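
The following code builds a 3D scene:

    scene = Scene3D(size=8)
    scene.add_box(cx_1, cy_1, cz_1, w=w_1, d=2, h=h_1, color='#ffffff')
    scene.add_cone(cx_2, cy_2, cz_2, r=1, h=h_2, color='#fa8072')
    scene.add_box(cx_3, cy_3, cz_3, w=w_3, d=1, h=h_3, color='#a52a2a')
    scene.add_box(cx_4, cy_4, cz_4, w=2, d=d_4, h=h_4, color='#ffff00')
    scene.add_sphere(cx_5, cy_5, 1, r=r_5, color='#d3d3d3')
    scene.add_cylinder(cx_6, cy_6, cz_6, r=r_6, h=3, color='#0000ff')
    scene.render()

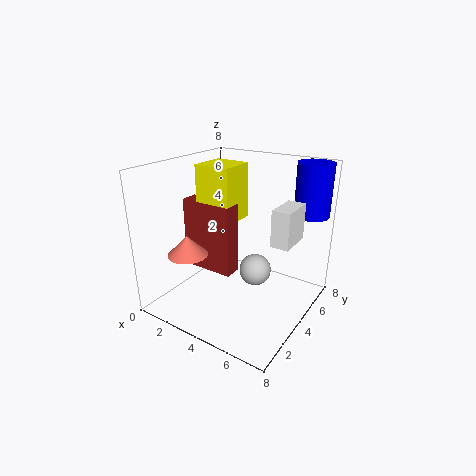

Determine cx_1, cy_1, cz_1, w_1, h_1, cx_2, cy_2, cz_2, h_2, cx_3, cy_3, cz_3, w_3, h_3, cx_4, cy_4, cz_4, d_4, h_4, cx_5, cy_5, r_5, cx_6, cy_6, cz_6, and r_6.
cx_1 = 6, cy_1 = 4, cz_1 = 4, w_1 = 1, h_1 = 2, cx_2 = 3, cy_2 = 1, cz_2 = 4, h_2 = 1, cx_3 = 1, cy_3 = 3, cz_3 = 2, w_3 = 3, h_3 = 4, cx_4 = 2, cy_4 = 3, cz_4 = 5, d_4 = 2, h_4 = 3, cx_5 = 4, cy_5 = 6, r_5 = 1, cx_6 = 7, cy_6 = 7, cz_6 = 5, r_6 = 1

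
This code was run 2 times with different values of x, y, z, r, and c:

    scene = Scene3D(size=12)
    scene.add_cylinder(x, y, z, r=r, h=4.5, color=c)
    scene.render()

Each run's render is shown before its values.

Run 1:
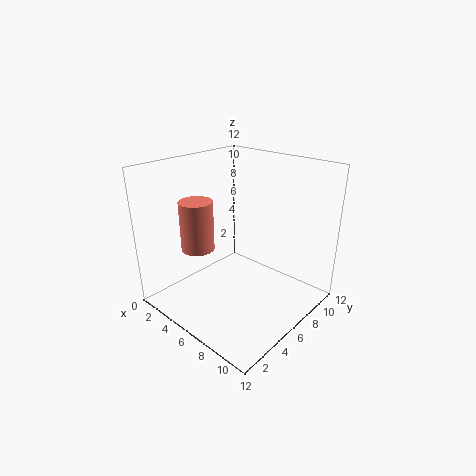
x = 2, y = 5, z = 4, r = 1.5, c = 'salmon'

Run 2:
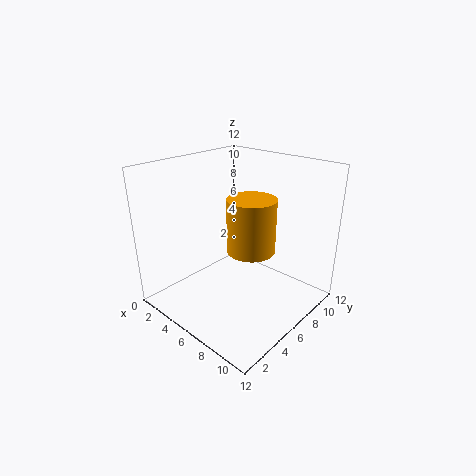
x = 7, y = 6.5, z = 5, r = 2, c = 'orange'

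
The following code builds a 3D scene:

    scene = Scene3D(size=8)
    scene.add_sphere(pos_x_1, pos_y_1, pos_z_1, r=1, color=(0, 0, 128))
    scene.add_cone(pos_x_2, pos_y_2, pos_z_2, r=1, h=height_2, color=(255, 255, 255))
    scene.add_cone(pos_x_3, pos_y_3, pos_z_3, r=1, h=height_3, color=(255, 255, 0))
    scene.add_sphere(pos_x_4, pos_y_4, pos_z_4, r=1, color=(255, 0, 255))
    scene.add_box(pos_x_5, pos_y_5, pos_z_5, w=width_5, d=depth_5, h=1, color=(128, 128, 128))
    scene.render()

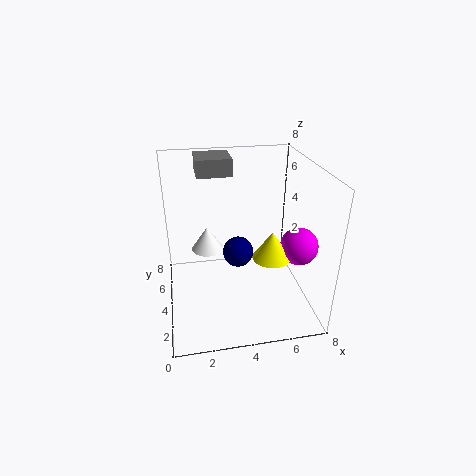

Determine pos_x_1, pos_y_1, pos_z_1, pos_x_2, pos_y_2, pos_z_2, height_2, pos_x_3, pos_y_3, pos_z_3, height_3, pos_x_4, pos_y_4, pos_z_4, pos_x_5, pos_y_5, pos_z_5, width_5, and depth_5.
pos_x_1 = 4.5; pos_y_1 = 6.5; pos_z_1 = 1.5; pos_x_2 = 2.5; pos_y_2 = 6.5; pos_z_2 = 2; height_2 = 1.5; pos_x_3 = 5.5; pos_y_3 = 2.5; pos_z_3 = 3.5; height_3 = 1.5; pos_x_4 = 7; pos_y_4 = 2.5; pos_z_4 = 4; pos_x_5 = 2; pos_y_5 = 5.5; pos_z_5 = 7; width_5 = 2; depth_5 = 2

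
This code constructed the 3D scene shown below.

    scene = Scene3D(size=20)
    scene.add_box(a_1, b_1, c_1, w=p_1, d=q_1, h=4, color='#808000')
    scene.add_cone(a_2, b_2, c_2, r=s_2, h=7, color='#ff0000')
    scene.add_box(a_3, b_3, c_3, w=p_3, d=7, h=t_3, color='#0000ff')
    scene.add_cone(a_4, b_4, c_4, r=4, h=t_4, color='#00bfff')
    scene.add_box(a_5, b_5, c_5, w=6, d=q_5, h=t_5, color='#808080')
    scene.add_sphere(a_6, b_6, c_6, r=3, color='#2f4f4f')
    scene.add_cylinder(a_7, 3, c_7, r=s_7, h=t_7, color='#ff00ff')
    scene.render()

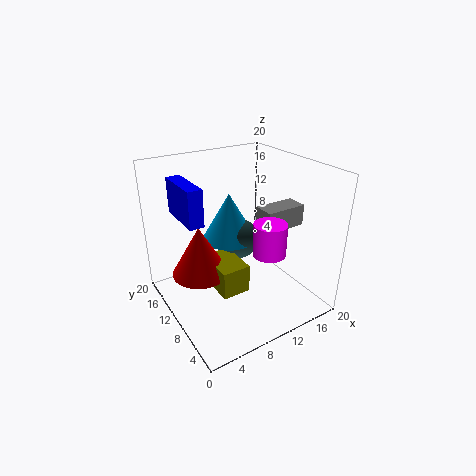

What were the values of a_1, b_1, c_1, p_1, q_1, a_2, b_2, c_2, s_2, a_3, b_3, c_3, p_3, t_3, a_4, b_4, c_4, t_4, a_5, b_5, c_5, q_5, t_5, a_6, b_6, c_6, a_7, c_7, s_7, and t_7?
a_1 = 6
b_1 = 7
c_1 = 3
p_1 = 4
q_1 = 6
a_2 = 5
b_2 = 12
c_2 = 5
s_2 = 4
a_3 = 3
b_3 = 10
c_3 = 13
p_3 = 2
t_3 = 5
a_4 = 11
b_4 = 14
c_4 = 8
t_4 = 7
a_5 = 13
b_5 = 7
c_5 = 11
q_5 = 3
t_5 = 3
a_6 = 12
b_6 = 13
c_6 = 8
a_7 = 10
c_7 = 11
s_7 = 2
t_7 = 4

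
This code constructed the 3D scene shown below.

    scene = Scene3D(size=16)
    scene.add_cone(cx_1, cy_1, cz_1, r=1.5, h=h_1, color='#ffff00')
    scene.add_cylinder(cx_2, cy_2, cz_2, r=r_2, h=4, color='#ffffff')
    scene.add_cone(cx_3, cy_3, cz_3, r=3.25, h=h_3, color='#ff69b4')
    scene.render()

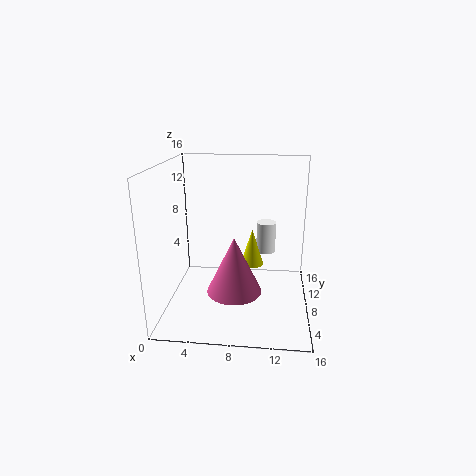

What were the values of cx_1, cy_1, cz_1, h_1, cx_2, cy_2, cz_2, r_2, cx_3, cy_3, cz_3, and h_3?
cx_1 = 9.25; cy_1 = 13.5; cz_1 = 2.25; h_1 = 4.75; cx_2 = 11; cy_2 = 14.5; cz_2 = 3.75; r_2 = 1.25; cx_3 = 7.5; cy_3 = 8.5; cz_3 = 1; h_3 = 6.75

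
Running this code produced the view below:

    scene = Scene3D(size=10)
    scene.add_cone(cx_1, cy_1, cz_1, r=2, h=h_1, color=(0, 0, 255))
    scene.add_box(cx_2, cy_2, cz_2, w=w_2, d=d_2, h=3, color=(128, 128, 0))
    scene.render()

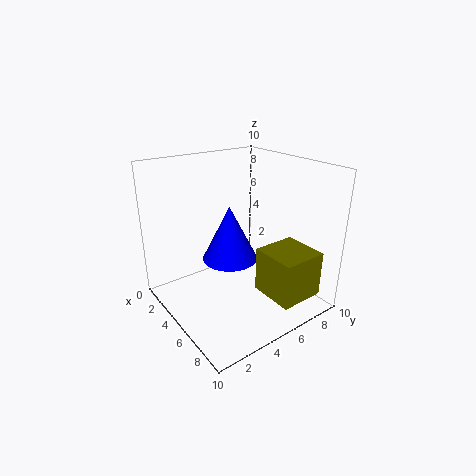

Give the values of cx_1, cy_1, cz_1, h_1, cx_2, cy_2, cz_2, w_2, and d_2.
cx_1 = 4; cy_1 = 5; cz_1 = 3; h_1 = 4; cx_2 = 7; cy_2 = 5; cz_2 = 2; w_2 = 3; d_2 = 3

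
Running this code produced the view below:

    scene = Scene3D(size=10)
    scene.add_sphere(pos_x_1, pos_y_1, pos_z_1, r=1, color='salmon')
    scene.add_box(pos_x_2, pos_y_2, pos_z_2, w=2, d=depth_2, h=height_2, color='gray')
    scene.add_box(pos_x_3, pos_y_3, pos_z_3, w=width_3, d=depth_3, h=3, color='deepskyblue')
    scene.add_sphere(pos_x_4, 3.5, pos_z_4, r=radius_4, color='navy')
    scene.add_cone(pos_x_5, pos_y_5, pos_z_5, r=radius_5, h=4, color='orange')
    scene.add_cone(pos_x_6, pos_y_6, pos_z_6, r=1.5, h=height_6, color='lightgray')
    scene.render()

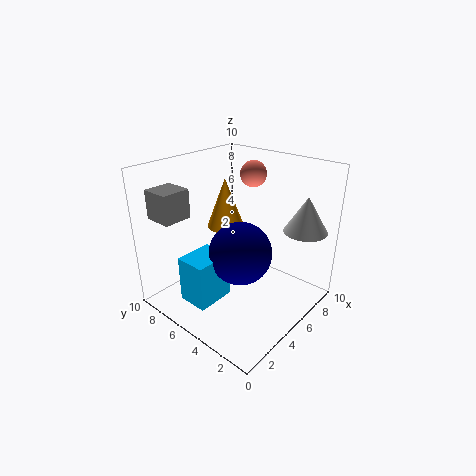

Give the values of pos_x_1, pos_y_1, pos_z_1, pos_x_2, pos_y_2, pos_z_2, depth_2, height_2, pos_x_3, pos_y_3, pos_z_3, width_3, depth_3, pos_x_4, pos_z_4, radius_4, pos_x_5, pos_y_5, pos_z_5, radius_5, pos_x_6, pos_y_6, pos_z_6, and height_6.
pos_x_1 = 8.5
pos_y_1 = 6.5
pos_z_1 = 8.5
pos_x_2 = 1
pos_y_2 = 7.5
pos_z_2 = 6.5
depth_2 = 2
height_2 = 2
pos_x_3 = 0.5
pos_y_3 = 4
pos_z_3 = 2
width_3 = 2.5
depth_3 = 2
pos_x_4 = 3.5
pos_z_4 = 5
radius_4 = 2
pos_x_5 = 7.5
pos_y_5 = 8.5
pos_z_5 = 4
radius_5 = 1.5
pos_x_6 = 8
pos_y_6 = 1.5
pos_z_6 = 5.5
height_6 = 2.5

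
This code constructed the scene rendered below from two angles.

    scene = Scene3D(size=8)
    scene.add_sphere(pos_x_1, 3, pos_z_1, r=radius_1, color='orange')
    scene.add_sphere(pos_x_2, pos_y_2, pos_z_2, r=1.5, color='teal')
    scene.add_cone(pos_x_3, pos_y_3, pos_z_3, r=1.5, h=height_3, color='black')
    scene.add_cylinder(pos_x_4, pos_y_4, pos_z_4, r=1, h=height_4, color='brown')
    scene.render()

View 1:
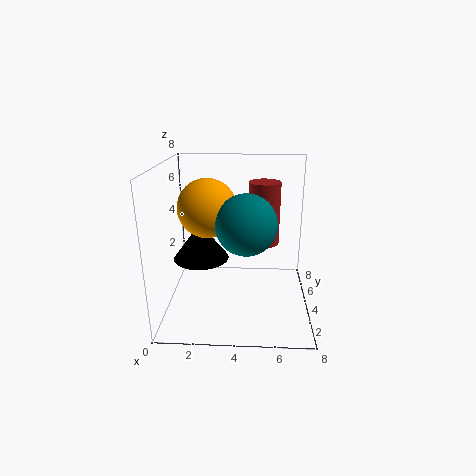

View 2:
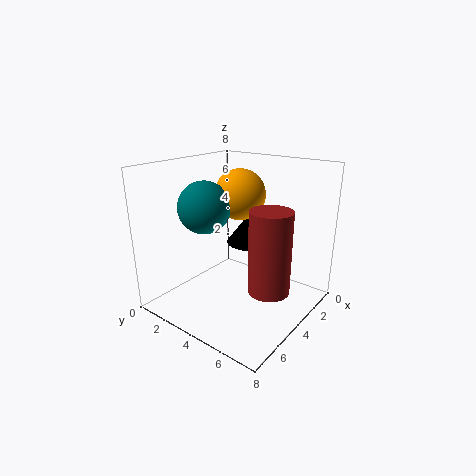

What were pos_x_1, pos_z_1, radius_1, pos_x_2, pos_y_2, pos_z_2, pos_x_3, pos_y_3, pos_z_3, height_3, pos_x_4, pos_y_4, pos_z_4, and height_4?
pos_x_1 = 2.5; pos_z_1 = 6; radius_1 = 1.5; pos_x_2 = 4.5; pos_y_2 = 2; pos_z_2 = 5.5; pos_x_3 = 2; pos_y_3 = 3.5; pos_z_3 = 3; height_3 = 2; pos_x_4 = 5.5; pos_y_4 = 7; pos_z_4 = 2.5; height_4 = 4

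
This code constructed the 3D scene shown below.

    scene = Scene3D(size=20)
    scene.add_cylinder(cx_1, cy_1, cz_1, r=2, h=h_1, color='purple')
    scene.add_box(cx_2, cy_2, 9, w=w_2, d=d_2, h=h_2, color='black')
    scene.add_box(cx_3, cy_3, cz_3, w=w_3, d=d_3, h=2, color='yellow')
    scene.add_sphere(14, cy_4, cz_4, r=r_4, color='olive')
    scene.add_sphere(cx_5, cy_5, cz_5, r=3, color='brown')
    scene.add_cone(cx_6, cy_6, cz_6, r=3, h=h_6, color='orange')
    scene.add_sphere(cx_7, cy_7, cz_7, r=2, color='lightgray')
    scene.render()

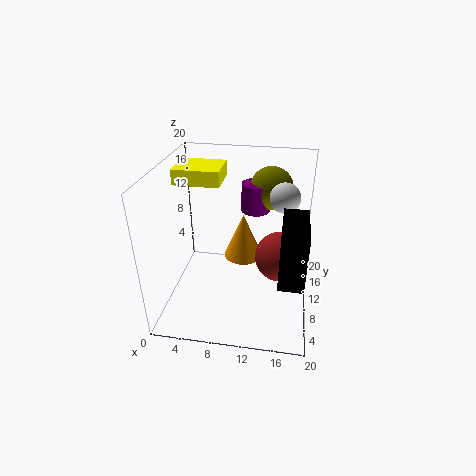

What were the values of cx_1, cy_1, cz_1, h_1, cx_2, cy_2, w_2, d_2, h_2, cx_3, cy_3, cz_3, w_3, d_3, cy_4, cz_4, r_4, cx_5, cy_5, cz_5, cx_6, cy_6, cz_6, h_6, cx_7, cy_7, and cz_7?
cx_1 = 12
cy_1 = 13
cz_1 = 13
h_1 = 4
cx_2 = 16
cy_2 = 1
w_2 = 3
d_2 = 7
h_2 = 7
cx_3 = 2
cy_3 = 8
cz_3 = 18
w_3 = 6
d_3 = 5
cy_4 = 14
cz_4 = 16
r_4 = 3
cx_5 = 16
cy_5 = 5
cz_5 = 11
cx_6 = 10
cy_6 = 15
cz_6 = 4
h_6 = 7
cx_7 = 16
cy_7 = 11
cz_7 = 16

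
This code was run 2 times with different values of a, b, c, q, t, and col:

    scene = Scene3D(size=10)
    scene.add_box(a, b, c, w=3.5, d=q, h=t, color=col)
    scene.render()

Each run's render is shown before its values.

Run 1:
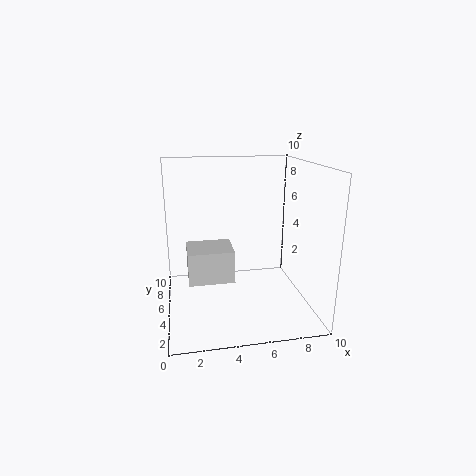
a = 1.5; b = 6; c = 1; q = 3; t = 2.5; col = 'lightgray'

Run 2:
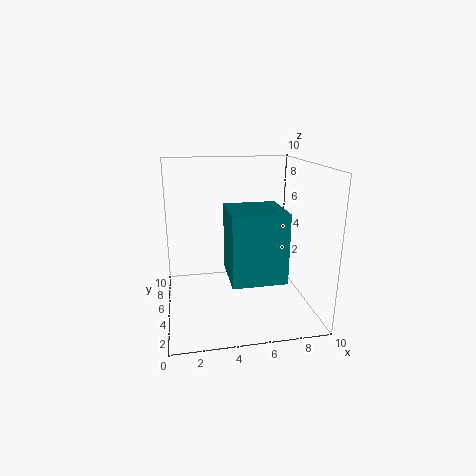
a = 4; b = 1.5; c = 3; q = 3.5; t = 4.5; col = 'teal'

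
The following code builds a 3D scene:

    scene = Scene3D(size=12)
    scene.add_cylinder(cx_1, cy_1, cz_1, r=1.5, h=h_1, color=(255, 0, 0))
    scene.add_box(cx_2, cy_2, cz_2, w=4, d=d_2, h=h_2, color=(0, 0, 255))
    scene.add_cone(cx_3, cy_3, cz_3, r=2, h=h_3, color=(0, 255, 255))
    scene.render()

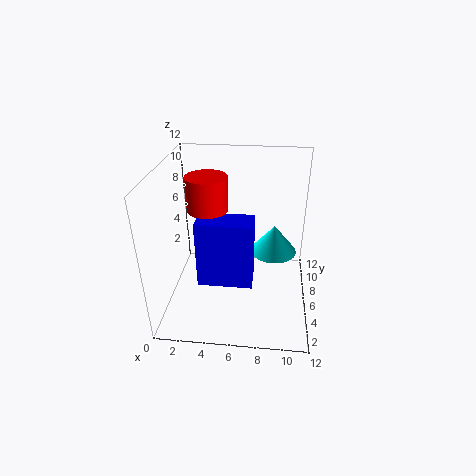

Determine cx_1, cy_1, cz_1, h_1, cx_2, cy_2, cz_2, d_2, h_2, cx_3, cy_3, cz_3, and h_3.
cx_1 = 4, cy_1 = 4, cz_1 = 9.5, h_1 = 2.5, cx_2 = 3.5, cy_2 = 1.5, cz_2 = 4.5, d_2 = 2, h_2 = 5, cx_3 = 9, cy_3 = 7.5, cz_3 = 4, h_3 = 2.5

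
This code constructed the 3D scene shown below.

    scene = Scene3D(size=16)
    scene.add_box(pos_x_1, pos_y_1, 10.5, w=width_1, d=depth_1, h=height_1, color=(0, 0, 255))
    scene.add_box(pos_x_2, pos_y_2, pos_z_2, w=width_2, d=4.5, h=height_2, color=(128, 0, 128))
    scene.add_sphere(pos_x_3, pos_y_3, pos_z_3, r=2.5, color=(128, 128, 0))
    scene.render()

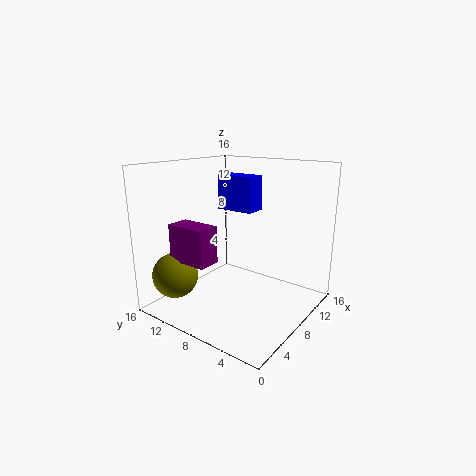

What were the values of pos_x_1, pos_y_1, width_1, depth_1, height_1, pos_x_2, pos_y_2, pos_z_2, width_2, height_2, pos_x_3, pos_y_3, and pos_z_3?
pos_x_1 = 9.5
pos_y_1 = 7.5
width_1 = 2.5
depth_1 = 4.5
height_1 = 4
pos_x_2 = 2.5
pos_y_2 = 8.5
pos_z_2 = 6
width_2 = 2.5
height_2 = 4
pos_x_3 = 3
pos_y_3 = 13
pos_z_3 = 4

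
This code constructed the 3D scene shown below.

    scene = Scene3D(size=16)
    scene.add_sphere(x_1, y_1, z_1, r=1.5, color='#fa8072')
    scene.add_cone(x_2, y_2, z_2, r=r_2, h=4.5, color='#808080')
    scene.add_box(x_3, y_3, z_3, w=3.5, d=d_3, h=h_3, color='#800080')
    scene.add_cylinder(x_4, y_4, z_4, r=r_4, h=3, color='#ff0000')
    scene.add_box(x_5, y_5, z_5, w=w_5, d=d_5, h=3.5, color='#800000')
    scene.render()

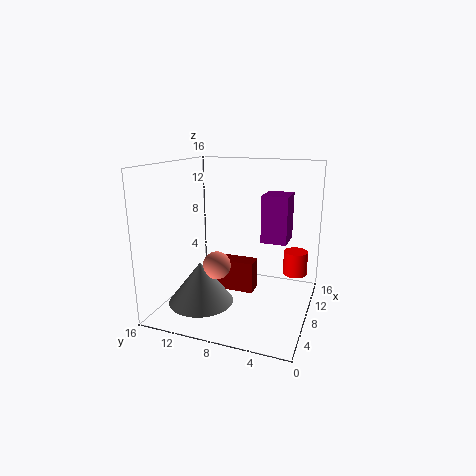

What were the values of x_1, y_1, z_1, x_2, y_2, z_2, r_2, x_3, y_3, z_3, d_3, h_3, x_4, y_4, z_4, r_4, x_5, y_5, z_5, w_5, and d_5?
x_1 = 5.5; y_1 = 9.5; z_1 = 5.5; x_2 = 4.5; y_2 = 11; z_2 = 1.5; r_2 = 3.5; x_3 = 10; y_3 = 3; z_3 = 7; d_3 = 3; h_3 = 5.5; x_4 = 14; y_4 = 2.5; z_4 = 2; r_4 = 1.5; x_5 = 7; y_5 = 6; z_5 = 2; w_5 = 2; d_5 = 5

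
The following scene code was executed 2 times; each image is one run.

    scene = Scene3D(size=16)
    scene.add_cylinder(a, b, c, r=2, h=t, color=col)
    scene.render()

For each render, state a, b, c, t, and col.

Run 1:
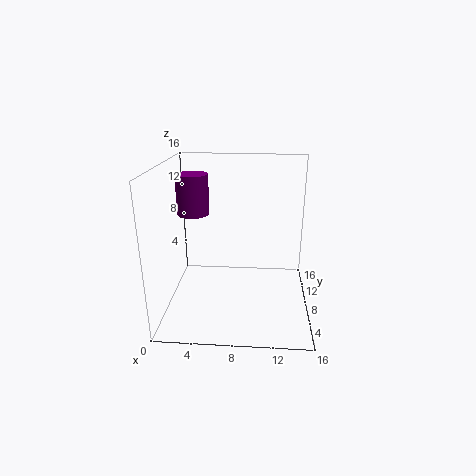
a = 2
b = 13
c = 9
t = 5
col = 'purple'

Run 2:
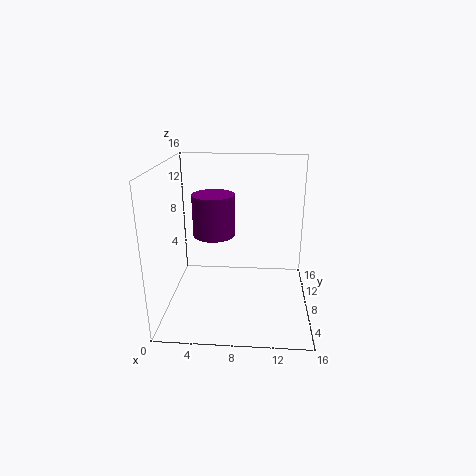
a = 6
b = 4
c = 10
t = 4
col = 'purple'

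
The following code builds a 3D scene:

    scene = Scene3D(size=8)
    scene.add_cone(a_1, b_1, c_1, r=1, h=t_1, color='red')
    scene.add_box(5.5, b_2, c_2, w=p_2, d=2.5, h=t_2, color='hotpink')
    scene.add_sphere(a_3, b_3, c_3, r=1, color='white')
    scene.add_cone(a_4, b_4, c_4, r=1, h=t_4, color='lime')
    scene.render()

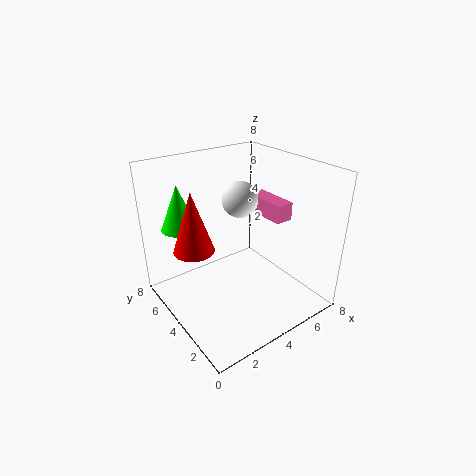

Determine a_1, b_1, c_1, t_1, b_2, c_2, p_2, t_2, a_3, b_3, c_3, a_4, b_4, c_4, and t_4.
a_1 = 1; b_1 = 3.5; c_1 = 4.5; t_1 = 3; b_2 = 2.5; c_2 = 5; p_2 = 1; t_2 = 1; a_3 = 4.5; b_3 = 4.5; c_3 = 6; a_4 = 1.5; b_4 = 6; c_4 = 4.5; t_4 = 2.5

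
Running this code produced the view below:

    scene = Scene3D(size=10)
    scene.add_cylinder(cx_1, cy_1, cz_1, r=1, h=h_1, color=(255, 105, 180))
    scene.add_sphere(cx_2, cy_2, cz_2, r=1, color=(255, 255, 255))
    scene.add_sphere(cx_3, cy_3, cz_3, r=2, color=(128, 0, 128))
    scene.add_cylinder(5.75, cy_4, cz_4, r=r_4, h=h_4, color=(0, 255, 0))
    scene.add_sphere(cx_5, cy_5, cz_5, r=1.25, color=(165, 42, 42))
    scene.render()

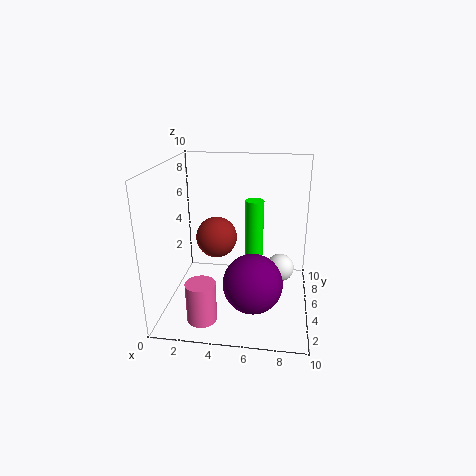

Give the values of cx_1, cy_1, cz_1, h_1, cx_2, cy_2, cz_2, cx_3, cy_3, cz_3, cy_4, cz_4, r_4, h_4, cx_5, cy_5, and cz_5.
cx_1 = 3
cy_1 = 2
cz_1 = 0.25
h_1 = 2.75
cx_2 = 8
cy_2 = 5.75
cz_2 = 2.5
cx_3 = 6.25
cy_3 = 3.25
cz_3 = 2.5
cy_4 = 9
cz_4 = 1.75
r_4 = 0.75
h_4 = 4.75
cx_5 = 4
cy_5 = 2.75
cz_5 = 6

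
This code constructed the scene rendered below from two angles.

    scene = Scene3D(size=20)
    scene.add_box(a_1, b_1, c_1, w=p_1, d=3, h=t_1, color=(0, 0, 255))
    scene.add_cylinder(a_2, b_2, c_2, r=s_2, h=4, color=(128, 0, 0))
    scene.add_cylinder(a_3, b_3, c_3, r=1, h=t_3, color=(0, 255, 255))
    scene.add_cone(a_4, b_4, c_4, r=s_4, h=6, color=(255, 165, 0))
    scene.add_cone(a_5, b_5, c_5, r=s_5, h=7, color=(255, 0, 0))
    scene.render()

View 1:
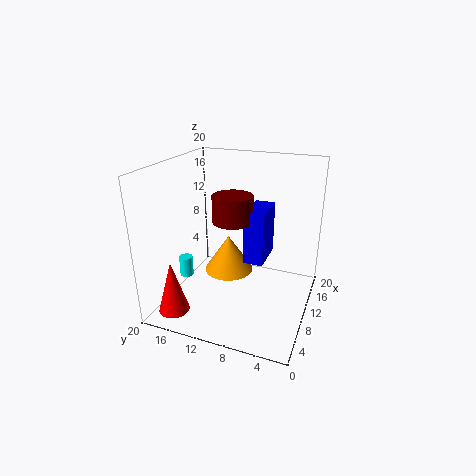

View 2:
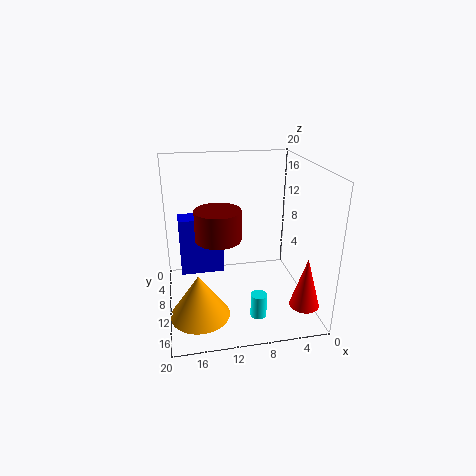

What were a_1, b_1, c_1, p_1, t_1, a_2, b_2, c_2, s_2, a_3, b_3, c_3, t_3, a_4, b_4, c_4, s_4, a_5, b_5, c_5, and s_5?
a_1 = 12, b_1 = 7, c_1 = 5, p_1 = 6, t_1 = 8, a_2 = 13, b_2 = 12, c_2 = 11, s_2 = 3, a_3 = 9, b_3 = 18, c_3 = 3, t_3 = 3, a_4 = 16, b_4 = 14, c_4 = 1, s_4 = 4, a_5 = 2, b_5 = 16, c_5 = 2, s_5 = 2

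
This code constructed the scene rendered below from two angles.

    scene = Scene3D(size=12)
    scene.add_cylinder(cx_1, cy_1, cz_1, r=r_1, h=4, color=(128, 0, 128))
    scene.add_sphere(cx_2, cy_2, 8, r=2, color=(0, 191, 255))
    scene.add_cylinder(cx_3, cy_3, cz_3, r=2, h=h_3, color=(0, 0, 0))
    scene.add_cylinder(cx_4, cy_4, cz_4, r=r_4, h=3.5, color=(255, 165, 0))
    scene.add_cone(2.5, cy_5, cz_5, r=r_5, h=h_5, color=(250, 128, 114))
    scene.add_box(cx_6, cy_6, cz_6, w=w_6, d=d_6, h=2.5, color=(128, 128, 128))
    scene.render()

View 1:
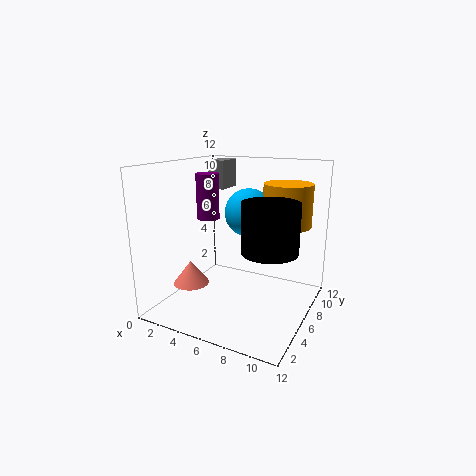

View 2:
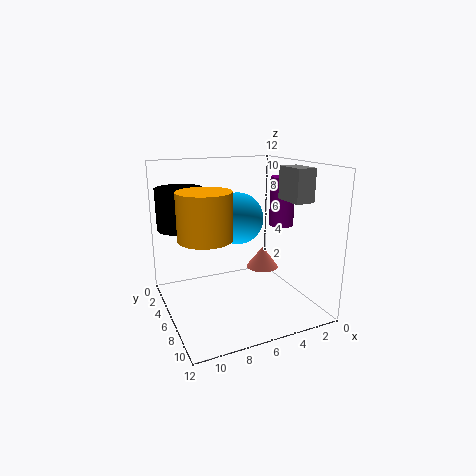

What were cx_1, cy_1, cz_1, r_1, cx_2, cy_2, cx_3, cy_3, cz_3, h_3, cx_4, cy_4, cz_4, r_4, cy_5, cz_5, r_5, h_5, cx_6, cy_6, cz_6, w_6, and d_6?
cx_1 = 2.5
cy_1 = 7
cz_1 = 7
r_1 = 1
cx_2 = 6.5
cy_2 = 7
cx_3 = 10
cy_3 = 3
cz_3 = 6.5
h_3 = 3.5
cx_4 = 9.5
cy_4 = 8
cz_4 = 7
r_4 = 2
cy_5 = 4
cz_5 = 2
r_5 = 1.5
h_5 = 2
cx_6 = 2
cy_6 = 8
cz_6 = 9.5
w_6 = 1.5
d_6 = 2.5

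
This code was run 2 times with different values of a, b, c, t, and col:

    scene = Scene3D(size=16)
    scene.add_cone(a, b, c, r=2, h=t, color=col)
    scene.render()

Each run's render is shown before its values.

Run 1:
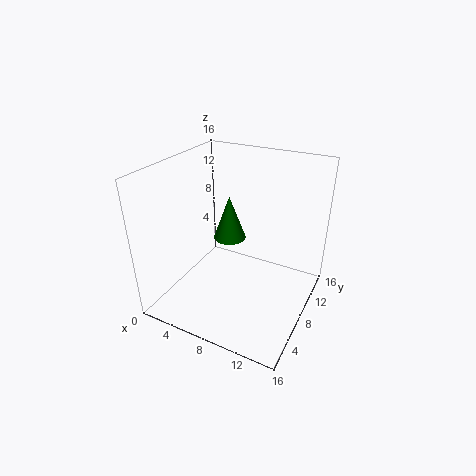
a = 5; b = 11.5; c = 5.5; t = 5.5; col = 'green'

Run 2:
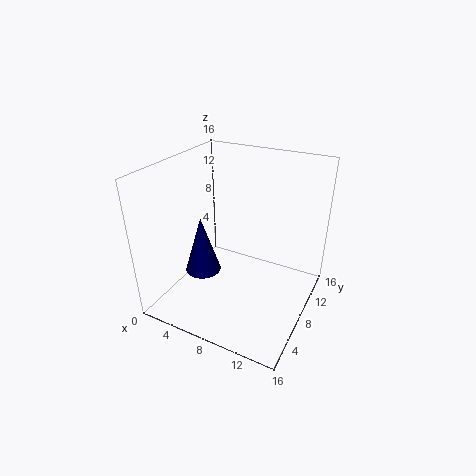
a = 4.5; b = 6; c = 4; t = 6.5; col = 'navy'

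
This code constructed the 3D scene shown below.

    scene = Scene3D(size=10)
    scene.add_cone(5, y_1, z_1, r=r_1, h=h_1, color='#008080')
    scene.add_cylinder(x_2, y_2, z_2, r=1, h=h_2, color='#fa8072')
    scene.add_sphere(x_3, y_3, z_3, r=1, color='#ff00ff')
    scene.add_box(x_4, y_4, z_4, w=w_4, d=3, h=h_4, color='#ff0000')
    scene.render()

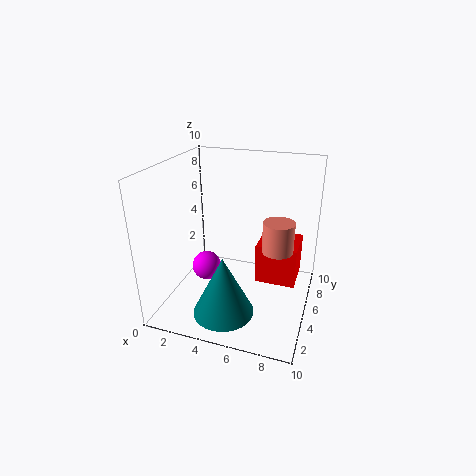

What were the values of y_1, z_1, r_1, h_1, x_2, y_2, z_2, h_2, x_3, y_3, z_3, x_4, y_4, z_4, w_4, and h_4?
y_1 = 2
z_1 = 1
r_1 = 2
h_1 = 4
x_2 = 8
y_2 = 4
z_2 = 5
h_2 = 2
x_3 = 3
y_3 = 4
z_3 = 3
x_4 = 6
y_4 = 6
z_4 = 1
w_4 = 3
h_4 = 3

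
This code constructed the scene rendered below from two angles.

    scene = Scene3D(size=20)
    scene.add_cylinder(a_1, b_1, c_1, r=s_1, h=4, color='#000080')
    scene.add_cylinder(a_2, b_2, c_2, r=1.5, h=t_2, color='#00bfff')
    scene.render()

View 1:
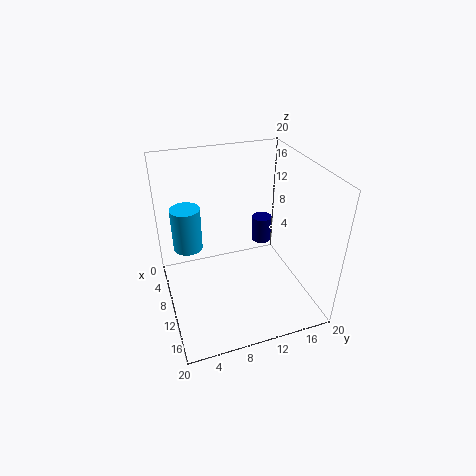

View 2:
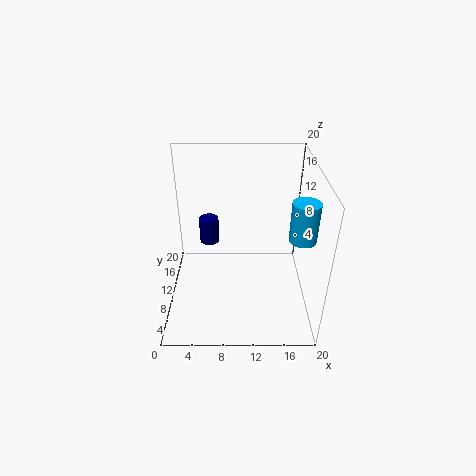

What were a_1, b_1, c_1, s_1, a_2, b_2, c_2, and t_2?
a_1 = 5.5, b_1 = 15.5, c_1 = 6, s_1 = 1.5, a_2 = 17, b_2 = 2, c_2 = 15, t_2 = 4.5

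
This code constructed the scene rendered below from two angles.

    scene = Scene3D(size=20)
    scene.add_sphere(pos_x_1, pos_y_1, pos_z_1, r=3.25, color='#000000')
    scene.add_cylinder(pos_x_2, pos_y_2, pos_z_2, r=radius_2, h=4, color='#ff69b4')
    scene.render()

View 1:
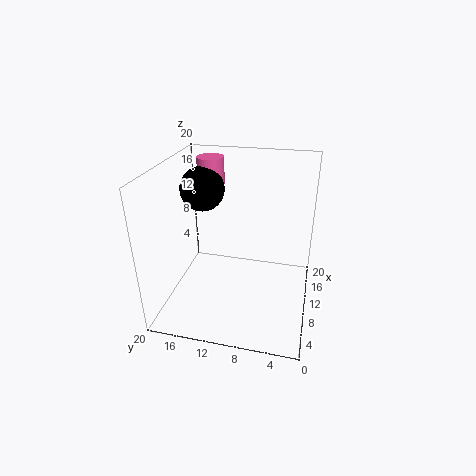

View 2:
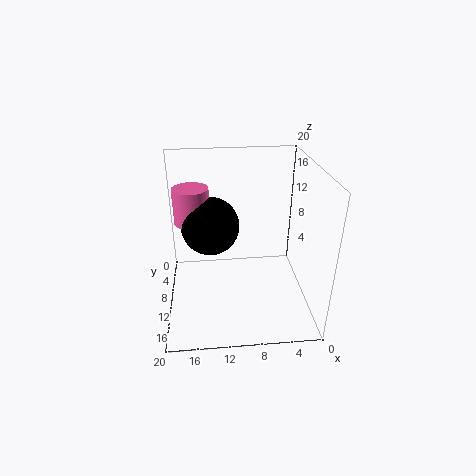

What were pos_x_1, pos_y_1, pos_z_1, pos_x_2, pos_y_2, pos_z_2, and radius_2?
pos_x_1 = 13.75, pos_y_1 = 16.25, pos_z_1 = 15.25, pos_x_2 = 15.75, pos_y_2 = 15.5, pos_z_2 = 15.5, radius_2 = 2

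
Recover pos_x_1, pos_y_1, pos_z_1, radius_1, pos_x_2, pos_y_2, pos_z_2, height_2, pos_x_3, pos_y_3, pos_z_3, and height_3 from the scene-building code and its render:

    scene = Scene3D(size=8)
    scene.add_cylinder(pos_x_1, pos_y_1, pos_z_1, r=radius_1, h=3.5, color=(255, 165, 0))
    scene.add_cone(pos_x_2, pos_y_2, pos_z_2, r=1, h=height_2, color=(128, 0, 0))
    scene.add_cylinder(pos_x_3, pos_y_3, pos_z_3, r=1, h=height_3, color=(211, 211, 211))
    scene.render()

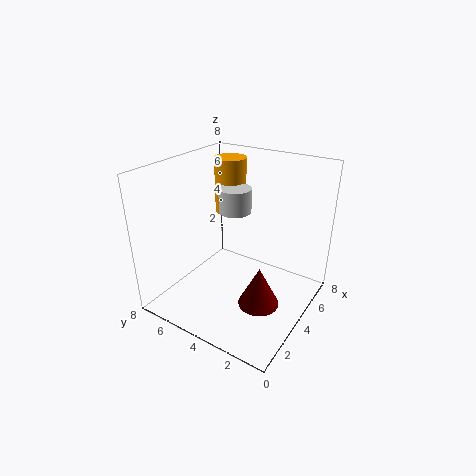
pos_x_1 = 7, pos_y_1 = 6.5, pos_z_1 = 4, radius_1 = 1, pos_x_2 = 2, pos_y_2 = 1.5, pos_z_2 = 2, height_2 = 2, pos_x_3 = 6, pos_y_3 = 5.5, pos_z_3 = 4.5, height_3 = 1.5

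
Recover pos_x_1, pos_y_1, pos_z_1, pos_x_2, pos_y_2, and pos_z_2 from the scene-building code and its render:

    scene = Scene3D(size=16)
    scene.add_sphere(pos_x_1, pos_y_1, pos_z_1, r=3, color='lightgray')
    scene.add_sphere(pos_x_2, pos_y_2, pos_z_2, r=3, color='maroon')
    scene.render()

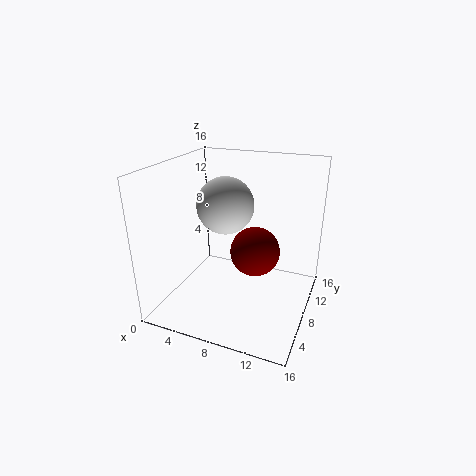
pos_x_1 = 7
pos_y_1 = 7
pos_z_1 = 12
pos_x_2 = 9
pos_y_2 = 11
pos_z_2 = 5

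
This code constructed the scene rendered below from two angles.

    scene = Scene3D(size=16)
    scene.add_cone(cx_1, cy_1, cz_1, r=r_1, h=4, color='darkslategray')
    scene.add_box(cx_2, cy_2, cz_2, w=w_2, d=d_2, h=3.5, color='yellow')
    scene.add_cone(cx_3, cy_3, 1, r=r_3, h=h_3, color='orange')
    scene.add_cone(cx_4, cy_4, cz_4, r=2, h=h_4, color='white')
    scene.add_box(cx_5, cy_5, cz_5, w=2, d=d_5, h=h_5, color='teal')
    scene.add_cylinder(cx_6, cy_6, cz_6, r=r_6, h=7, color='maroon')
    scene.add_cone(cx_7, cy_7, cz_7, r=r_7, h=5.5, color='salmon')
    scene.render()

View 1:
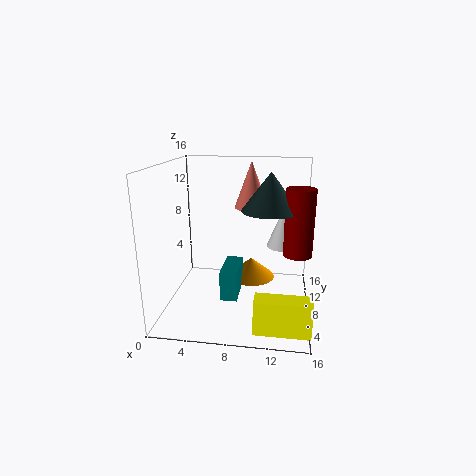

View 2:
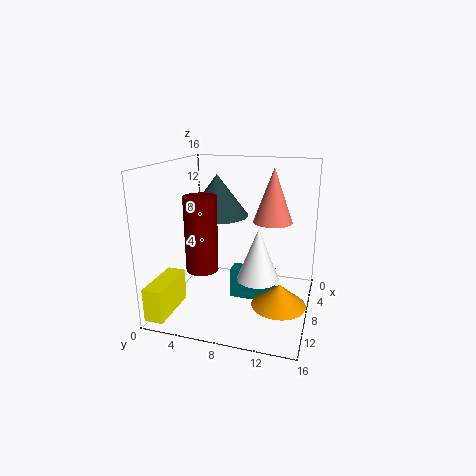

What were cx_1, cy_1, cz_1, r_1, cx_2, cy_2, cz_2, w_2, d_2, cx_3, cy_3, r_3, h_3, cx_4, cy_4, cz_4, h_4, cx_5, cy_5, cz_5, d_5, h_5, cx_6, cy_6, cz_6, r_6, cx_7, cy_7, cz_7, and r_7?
cx_1 = 11.5; cy_1 = 7; cz_1 = 11.5; r_1 = 3; cx_2 = 10.5; cy_2 = 0.5; cz_2 = 1; w_2 = 5.5; d_2 = 2; cx_3 = 9; cy_3 = 13; r_3 = 3; h_3 = 2.5; cx_4 = 13; cy_4 = 11.5; cz_4 = 6; h_4 = 5; cx_5 = 6; cy_5 = 7; cz_5 = 0.5; d_5 = 5; h_5 = 3.5; cx_6 = 14.5; cy_6 = 6.5; cz_6 = 7; r_6 = 1.5; cx_7 = 9; cy_7 = 12; cz_7 = 10.5; r_7 = 2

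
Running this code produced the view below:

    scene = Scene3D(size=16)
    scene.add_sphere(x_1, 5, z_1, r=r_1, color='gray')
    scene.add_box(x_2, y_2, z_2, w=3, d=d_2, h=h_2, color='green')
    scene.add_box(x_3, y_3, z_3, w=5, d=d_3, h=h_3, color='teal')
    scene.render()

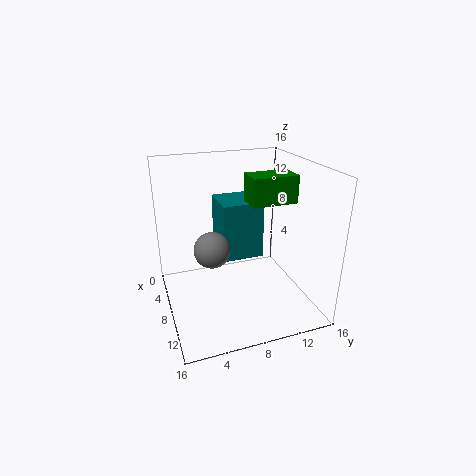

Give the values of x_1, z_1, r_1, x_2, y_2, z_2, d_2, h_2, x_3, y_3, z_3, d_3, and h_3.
x_1 = 8
z_1 = 7
r_1 = 2
x_2 = 7
y_2 = 9
z_2 = 12
d_2 = 5
h_2 = 3
x_3 = 1
y_3 = 7
z_3 = 4
d_3 = 5
h_3 = 7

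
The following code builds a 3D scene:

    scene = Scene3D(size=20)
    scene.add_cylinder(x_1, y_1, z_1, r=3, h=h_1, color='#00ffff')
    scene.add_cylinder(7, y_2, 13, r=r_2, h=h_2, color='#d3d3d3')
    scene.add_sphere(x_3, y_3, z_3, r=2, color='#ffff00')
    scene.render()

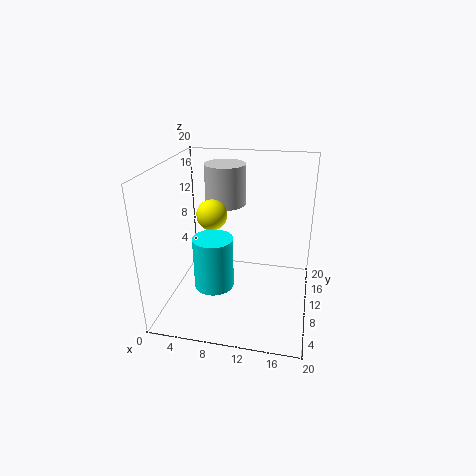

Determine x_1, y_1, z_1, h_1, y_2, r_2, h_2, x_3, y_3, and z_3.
x_1 = 6, y_1 = 11, z_1 = 1, h_1 = 8, y_2 = 15, r_2 = 3, h_2 = 6, x_3 = 7, y_3 = 8, z_3 = 14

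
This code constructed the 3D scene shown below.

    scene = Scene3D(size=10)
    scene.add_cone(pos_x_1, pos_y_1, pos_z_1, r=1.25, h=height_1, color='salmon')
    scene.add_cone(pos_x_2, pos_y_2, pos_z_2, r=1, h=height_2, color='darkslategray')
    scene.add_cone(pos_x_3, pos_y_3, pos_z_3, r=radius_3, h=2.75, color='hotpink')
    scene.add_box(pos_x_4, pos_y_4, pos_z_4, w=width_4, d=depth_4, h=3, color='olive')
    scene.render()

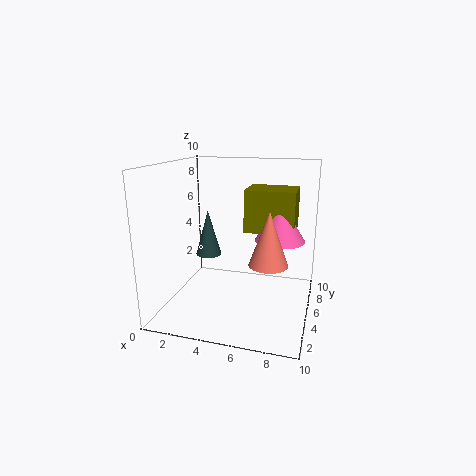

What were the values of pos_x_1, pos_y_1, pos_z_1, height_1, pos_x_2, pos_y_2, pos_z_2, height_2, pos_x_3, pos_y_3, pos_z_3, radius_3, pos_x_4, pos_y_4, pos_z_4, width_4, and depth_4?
pos_x_1 = 7.5
pos_y_1 = 3.25
pos_z_1 = 4
height_1 = 3.5
pos_x_2 = 2
pos_y_2 = 7
pos_z_2 = 2.75
height_2 = 3.5
pos_x_3 = 7.75
pos_y_3 = 6
pos_z_3 = 4.75
radius_3 = 1.75
pos_x_4 = 5.25
pos_y_4 = 5.5
pos_z_4 = 5.25
width_4 = 3.5
depth_4 = 2.75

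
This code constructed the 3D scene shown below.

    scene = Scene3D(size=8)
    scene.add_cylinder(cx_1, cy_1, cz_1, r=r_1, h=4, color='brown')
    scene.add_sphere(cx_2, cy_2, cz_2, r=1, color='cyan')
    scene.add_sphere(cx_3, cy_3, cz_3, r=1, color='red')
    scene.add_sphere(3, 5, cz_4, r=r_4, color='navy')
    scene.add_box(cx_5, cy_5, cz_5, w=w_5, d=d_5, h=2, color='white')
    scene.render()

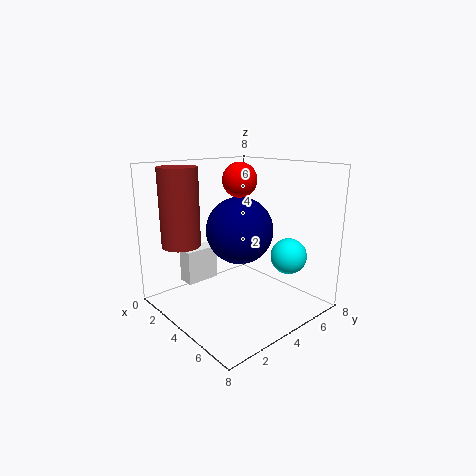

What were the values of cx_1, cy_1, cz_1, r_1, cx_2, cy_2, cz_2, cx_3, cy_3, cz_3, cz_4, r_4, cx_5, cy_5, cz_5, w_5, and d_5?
cx_1 = 3, cy_1 = 1, cz_1 = 4, r_1 = 1, cx_2 = 6, cy_2 = 6, cz_2 = 3, cx_3 = 3, cy_3 = 5, cz_3 = 7, cz_4 = 4, r_4 = 2, cx_5 = 1, cy_5 = 2, cz_5 = 1, w_5 = 1, d_5 = 2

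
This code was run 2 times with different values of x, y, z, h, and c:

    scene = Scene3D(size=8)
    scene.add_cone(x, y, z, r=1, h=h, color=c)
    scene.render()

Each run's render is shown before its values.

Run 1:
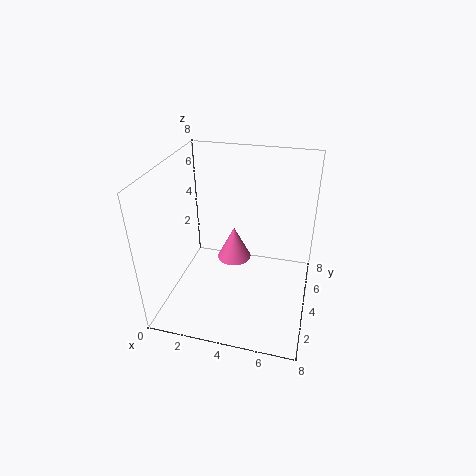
x = 3.5, y = 5, z = 2, h = 2, c = 'hotpink'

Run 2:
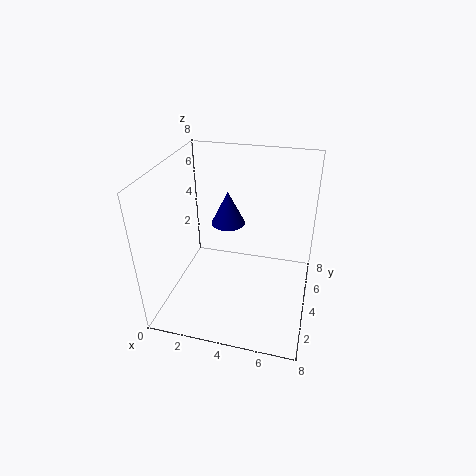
x = 3, y = 5.5, z = 4, h = 2, c = 'navy'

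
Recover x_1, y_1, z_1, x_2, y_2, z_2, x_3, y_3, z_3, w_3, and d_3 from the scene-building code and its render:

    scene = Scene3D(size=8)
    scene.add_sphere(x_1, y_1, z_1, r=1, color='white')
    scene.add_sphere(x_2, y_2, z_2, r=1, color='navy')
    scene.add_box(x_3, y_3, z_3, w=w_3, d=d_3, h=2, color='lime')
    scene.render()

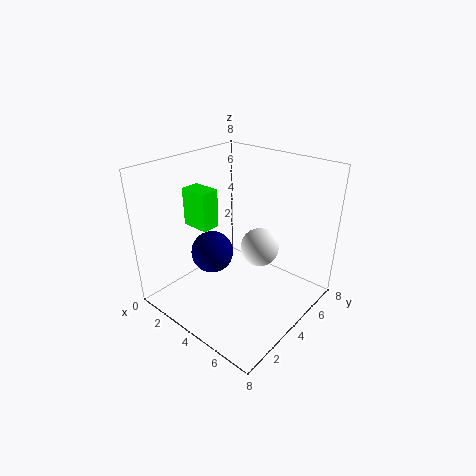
x_1 = 5.5
y_1 = 4
z_1 = 4
x_2 = 4.5
y_2 = 1.5
z_2 = 4.5
x_3 = 2
y_3 = 2
z_3 = 5
w_3 = 1.5
d_3 = 1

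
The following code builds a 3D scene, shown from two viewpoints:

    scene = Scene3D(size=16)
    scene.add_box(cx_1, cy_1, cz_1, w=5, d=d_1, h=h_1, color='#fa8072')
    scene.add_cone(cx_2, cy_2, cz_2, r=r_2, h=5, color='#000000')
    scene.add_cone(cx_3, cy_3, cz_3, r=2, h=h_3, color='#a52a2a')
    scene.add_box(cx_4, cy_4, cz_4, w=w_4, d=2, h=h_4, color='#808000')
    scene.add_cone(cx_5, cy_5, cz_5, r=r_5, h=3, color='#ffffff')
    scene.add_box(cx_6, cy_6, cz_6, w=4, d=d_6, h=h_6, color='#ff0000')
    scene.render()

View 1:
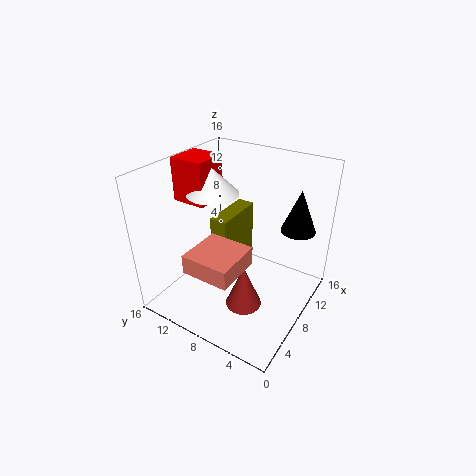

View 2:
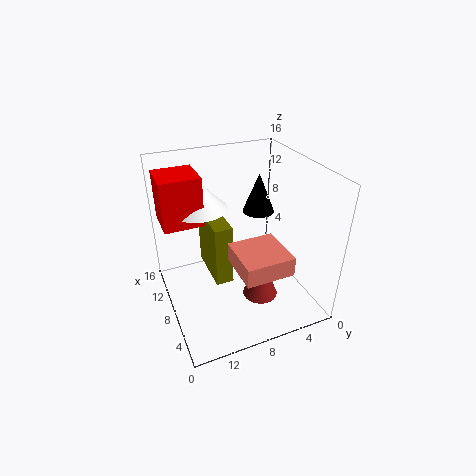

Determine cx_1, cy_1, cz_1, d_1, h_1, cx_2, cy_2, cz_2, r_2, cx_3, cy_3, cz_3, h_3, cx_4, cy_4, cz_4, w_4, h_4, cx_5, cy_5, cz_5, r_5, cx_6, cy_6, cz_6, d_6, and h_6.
cx_1 = 1, cy_1 = 5, cz_1 = 7, d_1 = 5, h_1 = 2, cx_2 = 13, cy_2 = 3, cz_2 = 8, r_2 = 2, cx_3 = 6, cy_3 = 6, cz_3 = 1, h_3 = 5, cx_4 = 7, cy_4 = 9, cz_4 = 3, w_4 = 6, h_4 = 7, cx_5 = 9, cy_5 = 12, cz_5 = 12, r_5 = 3, cx_6 = 7, cy_6 = 12, cz_6 = 11, d_6 = 4, h_6 = 5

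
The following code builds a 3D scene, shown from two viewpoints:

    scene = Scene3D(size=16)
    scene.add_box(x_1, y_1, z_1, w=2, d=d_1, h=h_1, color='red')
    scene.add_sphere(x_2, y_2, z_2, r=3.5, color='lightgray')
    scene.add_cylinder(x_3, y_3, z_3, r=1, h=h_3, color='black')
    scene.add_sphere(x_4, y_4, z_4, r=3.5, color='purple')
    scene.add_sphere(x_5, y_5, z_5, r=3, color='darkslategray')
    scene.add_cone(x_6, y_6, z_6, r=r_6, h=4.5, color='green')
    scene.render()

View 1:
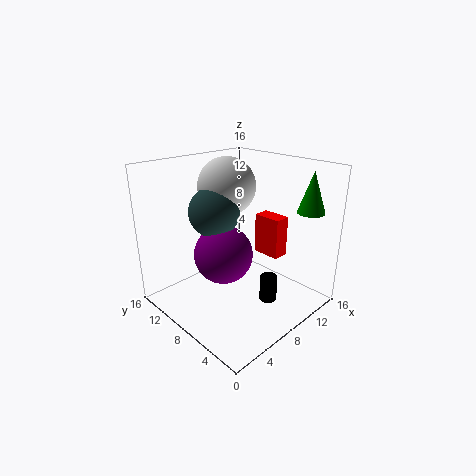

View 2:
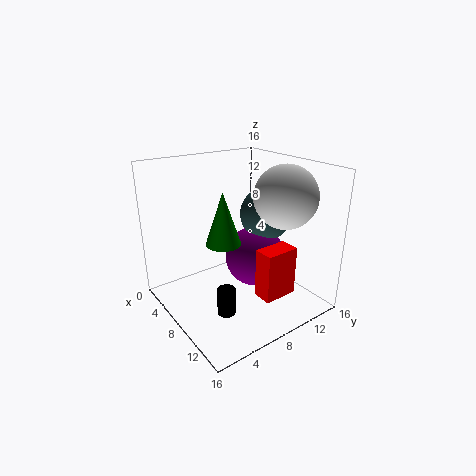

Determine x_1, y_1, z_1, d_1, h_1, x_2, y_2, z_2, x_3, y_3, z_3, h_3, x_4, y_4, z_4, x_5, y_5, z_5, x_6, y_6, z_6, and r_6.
x_1 = 13
y_1 = 6.5
z_1 = 4
d_1 = 3.5
h_1 = 5
x_2 = 10.5
y_2 = 12.5
z_2 = 12.5
x_3 = 10
y_3 = 5
z_3 = 0.5
h_3 = 3
x_4 = 8
y_4 = 10.5
z_4 = 5
x_5 = 8
y_5 = 12
z_5 = 10
x_6 = 13.5
y_6 = 2.5
z_6 = 11
r_6 = 1.5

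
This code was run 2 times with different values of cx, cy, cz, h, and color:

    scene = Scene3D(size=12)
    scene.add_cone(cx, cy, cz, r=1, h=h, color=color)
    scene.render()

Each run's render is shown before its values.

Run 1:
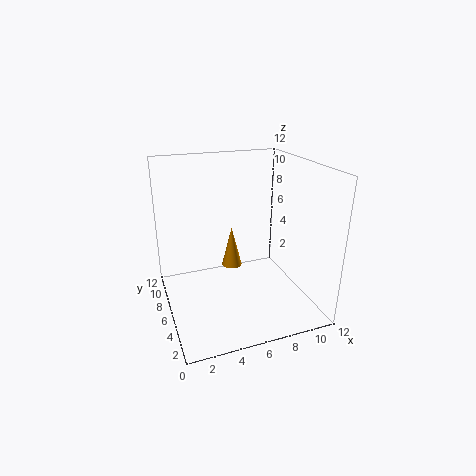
cx = 7
cy = 10.5
cz = 1
h = 4
color = 'orange'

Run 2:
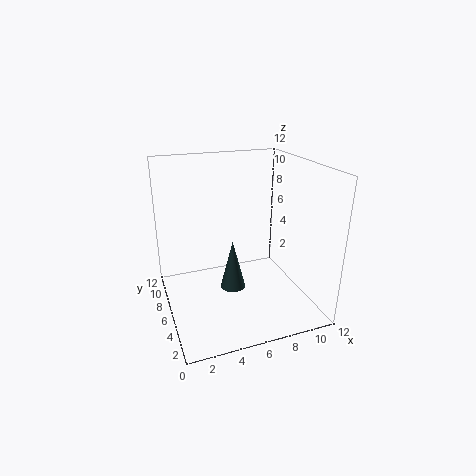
cx = 5
cy = 4.5
cz = 2.5
h = 4
color = 'darkslategray'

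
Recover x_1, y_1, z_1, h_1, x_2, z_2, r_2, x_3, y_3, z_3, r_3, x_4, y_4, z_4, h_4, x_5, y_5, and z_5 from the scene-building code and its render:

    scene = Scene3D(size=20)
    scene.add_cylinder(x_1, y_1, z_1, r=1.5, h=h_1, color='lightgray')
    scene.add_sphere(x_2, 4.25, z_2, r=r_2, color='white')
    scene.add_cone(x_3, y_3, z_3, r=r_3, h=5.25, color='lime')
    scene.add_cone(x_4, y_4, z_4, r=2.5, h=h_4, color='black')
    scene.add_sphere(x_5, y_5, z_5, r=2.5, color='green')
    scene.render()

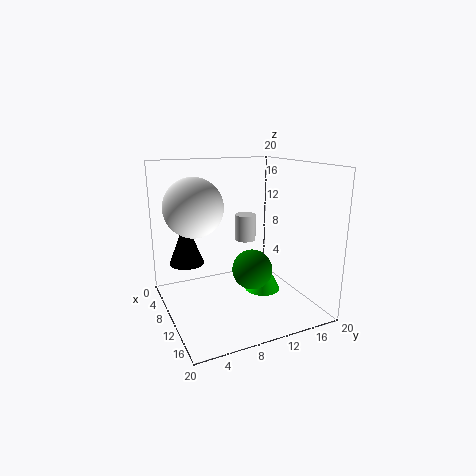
x_1 = 8.25
y_1 = 12
z_1 = 9
h_1 = 3.75
x_2 = 8.5
z_2 = 14.5
r_2 = 4
x_3 = 8
y_3 = 15.25
z_3 = 0.25
r_3 = 2.75
x_4 = 5.75
y_4 = 3.75
z_4 = 5.75
h_4 = 6.5
x_5 = 15.25
y_5 = 9.5
z_5 = 7.5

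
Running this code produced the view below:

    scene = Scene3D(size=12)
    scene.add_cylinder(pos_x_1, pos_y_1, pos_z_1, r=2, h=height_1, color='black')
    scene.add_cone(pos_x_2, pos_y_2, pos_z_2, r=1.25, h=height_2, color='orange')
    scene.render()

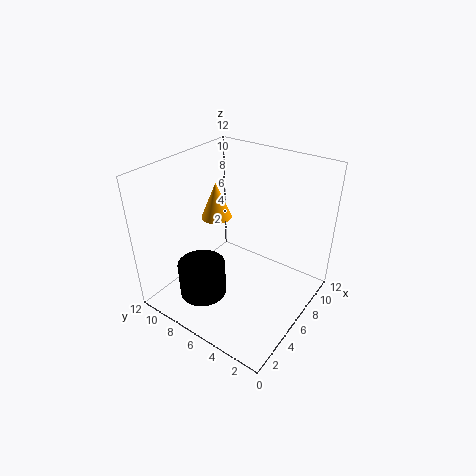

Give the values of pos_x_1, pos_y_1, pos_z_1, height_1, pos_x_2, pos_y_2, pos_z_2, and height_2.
pos_x_1 = 3.5
pos_y_1 = 8
pos_z_1 = 1
height_1 = 3
pos_x_2 = 5.75
pos_y_2 = 8
pos_z_2 = 7.5
height_2 = 3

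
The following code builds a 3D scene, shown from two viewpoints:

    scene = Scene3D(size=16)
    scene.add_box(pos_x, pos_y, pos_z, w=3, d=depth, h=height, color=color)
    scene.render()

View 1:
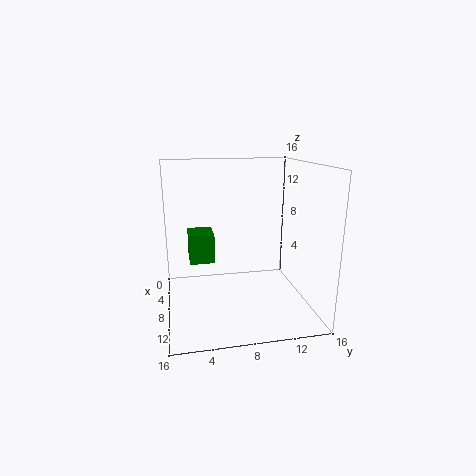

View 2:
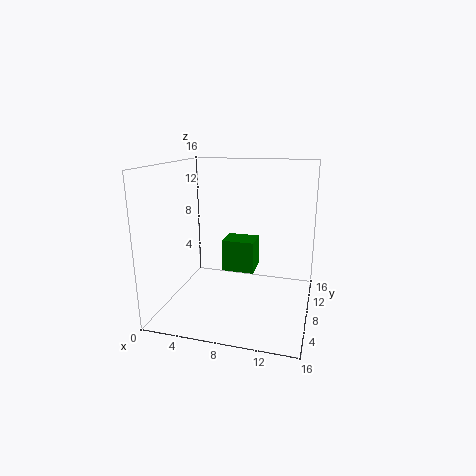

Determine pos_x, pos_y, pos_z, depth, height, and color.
pos_x = 8; pos_y = 2.5; pos_z = 6.5; depth = 2.5; height = 3; color = 'green'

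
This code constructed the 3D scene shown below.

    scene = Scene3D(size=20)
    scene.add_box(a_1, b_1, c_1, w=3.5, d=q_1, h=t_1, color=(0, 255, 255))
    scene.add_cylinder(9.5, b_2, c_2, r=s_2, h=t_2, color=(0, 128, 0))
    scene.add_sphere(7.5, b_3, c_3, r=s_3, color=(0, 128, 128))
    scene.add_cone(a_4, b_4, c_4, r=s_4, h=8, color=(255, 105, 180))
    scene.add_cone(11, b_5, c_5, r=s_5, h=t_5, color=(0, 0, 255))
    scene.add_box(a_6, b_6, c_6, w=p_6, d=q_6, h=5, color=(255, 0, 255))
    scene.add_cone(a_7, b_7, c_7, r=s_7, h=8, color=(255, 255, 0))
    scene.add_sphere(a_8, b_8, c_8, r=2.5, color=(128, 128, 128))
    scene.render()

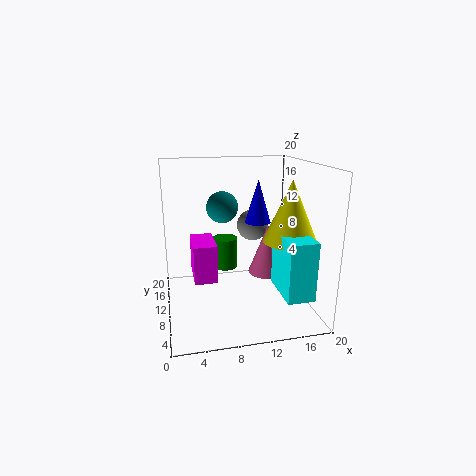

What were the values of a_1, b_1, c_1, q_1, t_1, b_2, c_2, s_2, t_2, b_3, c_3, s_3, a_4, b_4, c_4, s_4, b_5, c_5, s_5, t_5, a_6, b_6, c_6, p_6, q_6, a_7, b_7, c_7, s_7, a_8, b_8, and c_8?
a_1 = 14
b_1 = 0.5
c_1 = 4.5
q_1 = 6.5
t_1 = 7.5
b_2 = 17.5
c_2 = 2.5
s_2 = 2
t_2 = 5
b_3 = 8
c_3 = 15
s_3 = 2
a_4 = 16
b_4 = 15
c_4 = 2
s_4 = 3
b_5 = 4
c_5 = 14
s_5 = 1.5
t_5 = 5
a_6 = 3.5
b_6 = 6
c_6 = 5.5
p_6 = 3
q_6 = 5.5
a_7 = 16
b_7 = 6
c_7 = 10.5
s_7 = 3.5
a_8 = 14
b_8 = 17
c_8 = 9.5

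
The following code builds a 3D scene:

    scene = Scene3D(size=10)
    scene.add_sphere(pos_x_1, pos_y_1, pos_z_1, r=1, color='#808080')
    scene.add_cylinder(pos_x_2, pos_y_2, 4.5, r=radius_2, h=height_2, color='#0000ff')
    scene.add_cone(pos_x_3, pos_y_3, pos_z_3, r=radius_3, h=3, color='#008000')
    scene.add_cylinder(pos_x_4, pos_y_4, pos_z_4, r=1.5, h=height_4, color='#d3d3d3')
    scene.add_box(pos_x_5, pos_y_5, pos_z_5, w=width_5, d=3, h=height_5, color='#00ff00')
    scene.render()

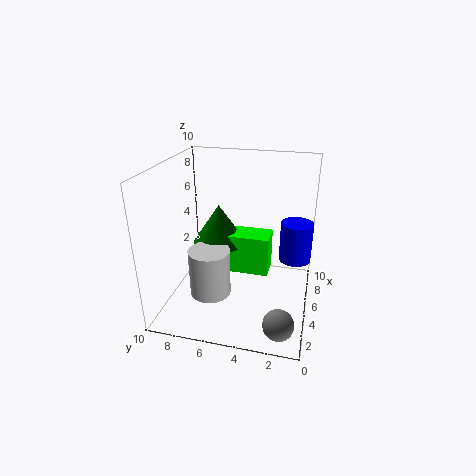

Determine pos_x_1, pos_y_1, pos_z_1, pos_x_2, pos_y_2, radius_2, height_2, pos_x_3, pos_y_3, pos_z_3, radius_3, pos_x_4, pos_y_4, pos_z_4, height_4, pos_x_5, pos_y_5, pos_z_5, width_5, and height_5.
pos_x_1 = 1.5; pos_y_1 = 1.5; pos_z_1 = 1; pos_x_2 = 4; pos_y_2 = 1; radius_2 = 1; height_2 = 2.5; pos_x_3 = 7; pos_y_3 = 7; pos_z_3 = 3.5; radius_3 = 2; pos_x_4 = 4.5; pos_y_4 = 7; pos_z_4 = 0.5; height_4 = 3.5; pos_x_5 = 6; pos_y_5 = 3; pos_z_5 = 1.5; width_5 = 2; height_5 = 3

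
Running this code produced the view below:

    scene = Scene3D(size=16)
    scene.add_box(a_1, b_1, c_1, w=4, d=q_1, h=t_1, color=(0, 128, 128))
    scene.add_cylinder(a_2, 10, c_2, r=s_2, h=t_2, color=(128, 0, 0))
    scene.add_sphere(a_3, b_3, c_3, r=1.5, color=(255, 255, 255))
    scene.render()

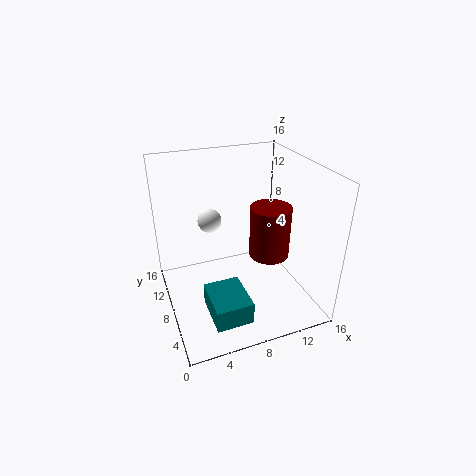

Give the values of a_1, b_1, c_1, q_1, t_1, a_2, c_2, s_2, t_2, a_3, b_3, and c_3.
a_1 = 3.5
b_1 = 2
c_1 = 1
q_1 = 5
t_1 = 2.5
a_2 = 13
c_2 = 3.5
s_2 = 2.5
t_2 = 6.5
a_3 = 6.5
b_3 = 14
c_3 = 7.5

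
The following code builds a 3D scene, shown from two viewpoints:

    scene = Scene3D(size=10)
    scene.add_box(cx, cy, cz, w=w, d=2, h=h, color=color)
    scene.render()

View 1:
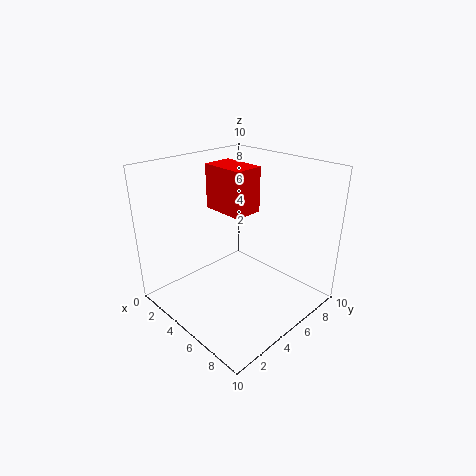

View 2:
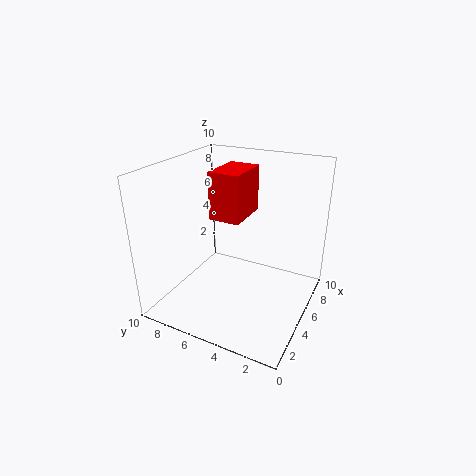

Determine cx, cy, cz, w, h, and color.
cx = 3, cy = 4, cz = 7, w = 3, h = 3, color = 'red'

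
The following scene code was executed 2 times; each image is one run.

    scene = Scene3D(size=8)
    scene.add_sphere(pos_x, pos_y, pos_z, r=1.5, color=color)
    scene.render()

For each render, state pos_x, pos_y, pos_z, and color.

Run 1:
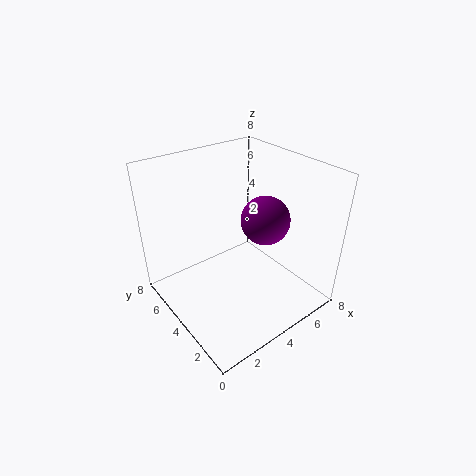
pos_x = 6.5, pos_y = 4.5, pos_z = 4, color = 'purple'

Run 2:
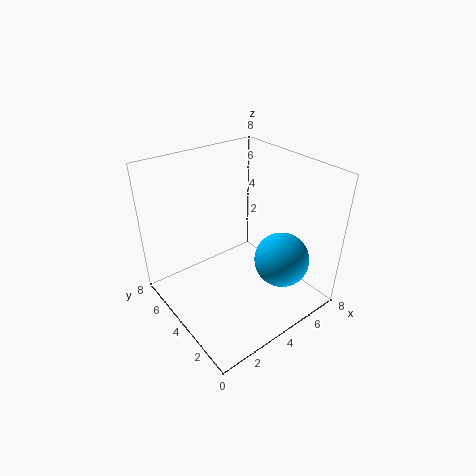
pos_x = 5.5, pos_y = 2, pos_z = 3, color = 'deepskyblue'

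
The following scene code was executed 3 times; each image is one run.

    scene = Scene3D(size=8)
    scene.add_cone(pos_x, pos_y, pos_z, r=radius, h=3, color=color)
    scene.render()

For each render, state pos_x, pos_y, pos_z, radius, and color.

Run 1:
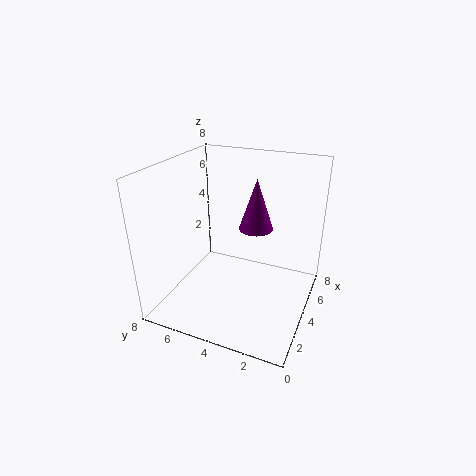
pos_x = 5.5, pos_y = 3.5, pos_z = 4, radius = 1, color = 'purple'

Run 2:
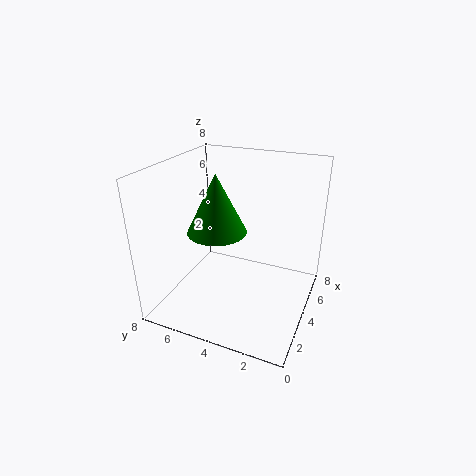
pos_x = 2.5, pos_y = 4.5, pos_z = 5, radius = 1.5, color = 'green'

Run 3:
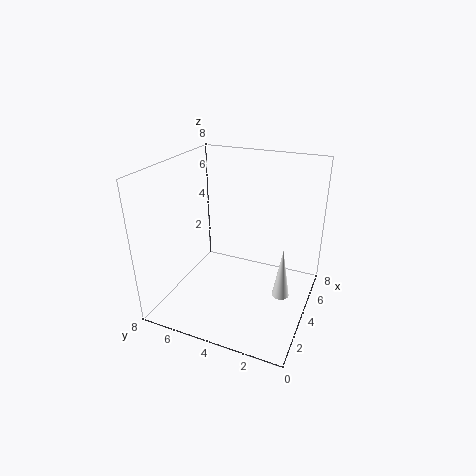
pos_x = 4.5, pos_y = 1.5, pos_z = 0.5, radius = 0.5, color = 'white'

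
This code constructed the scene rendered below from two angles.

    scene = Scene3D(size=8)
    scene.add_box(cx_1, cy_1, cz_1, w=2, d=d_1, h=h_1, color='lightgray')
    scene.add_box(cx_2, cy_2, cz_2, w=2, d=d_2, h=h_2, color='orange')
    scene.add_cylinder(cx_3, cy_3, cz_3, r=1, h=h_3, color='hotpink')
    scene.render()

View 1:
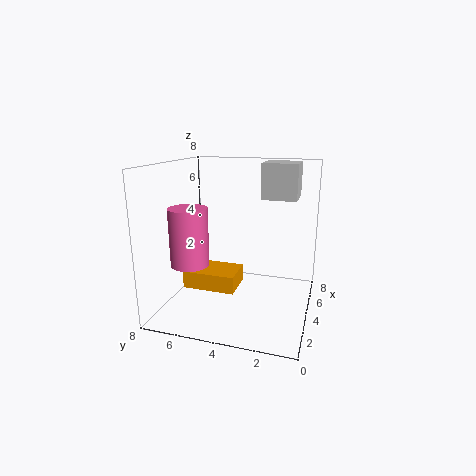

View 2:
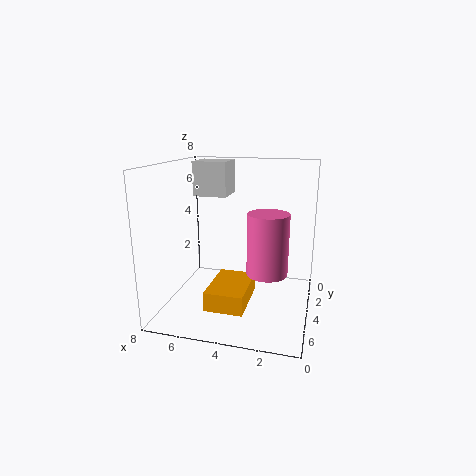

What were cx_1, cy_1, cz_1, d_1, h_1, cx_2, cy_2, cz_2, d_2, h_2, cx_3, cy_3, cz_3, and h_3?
cx_1 = 5
cy_1 = 1
cz_1 = 6
d_1 = 2
h_1 = 2
cx_2 = 3
cy_2 = 4
cz_2 = 1
d_2 = 3
h_2 = 1
cx_3 = 2
cy_3 = 6
cz_3 = 3
h_3 = 3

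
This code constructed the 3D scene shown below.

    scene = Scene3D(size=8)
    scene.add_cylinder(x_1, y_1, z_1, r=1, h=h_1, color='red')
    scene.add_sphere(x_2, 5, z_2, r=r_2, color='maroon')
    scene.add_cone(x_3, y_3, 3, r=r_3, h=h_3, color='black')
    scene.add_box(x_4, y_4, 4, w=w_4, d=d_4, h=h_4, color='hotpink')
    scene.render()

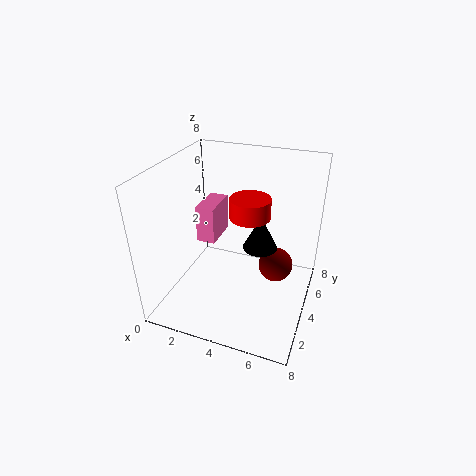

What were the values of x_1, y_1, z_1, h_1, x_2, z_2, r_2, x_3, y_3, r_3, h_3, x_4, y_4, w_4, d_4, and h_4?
x_1 = 5; y_1 = 3; z_1 = 6; h_1 = 1; x_2 = 6; z_2 = 2; r_2 = 1; x_3 = 5; y_3 = 5; r_3 = 1; h_3 = 2; x_4 = 2; y_4 = 3; w_4 = 1; d_4 = 2; h_4 = 2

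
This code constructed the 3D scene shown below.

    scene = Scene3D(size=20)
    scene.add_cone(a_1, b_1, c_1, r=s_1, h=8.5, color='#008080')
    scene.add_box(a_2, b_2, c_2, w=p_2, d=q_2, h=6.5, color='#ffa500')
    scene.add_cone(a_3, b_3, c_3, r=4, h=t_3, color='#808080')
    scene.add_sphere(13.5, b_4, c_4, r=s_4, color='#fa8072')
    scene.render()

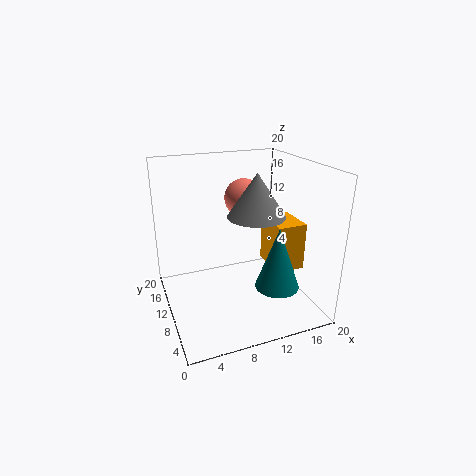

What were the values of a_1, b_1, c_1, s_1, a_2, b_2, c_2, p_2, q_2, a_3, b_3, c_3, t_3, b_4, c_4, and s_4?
a_1 = 14, b_1 = 5.5, c_1 = 4, s_1 = 3, a_2 = 14, b_2 = 5.5, c_2 = 6, p_2 = 4, q_2 = 5.5, a_3 = 12.5, b_3 = 9.5, c_3 = 13, t_3 = 6, b_4 = 16.5, c_4 = 13.5, s_4 = 3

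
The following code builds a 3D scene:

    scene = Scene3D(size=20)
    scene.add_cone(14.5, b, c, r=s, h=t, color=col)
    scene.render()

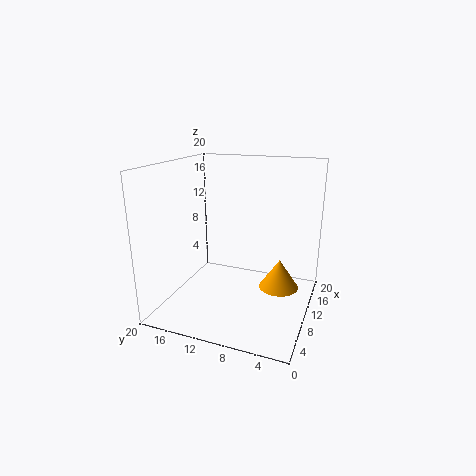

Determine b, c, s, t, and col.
b = 5, c = 1, s = 3, t = 4.5, col = 'orange'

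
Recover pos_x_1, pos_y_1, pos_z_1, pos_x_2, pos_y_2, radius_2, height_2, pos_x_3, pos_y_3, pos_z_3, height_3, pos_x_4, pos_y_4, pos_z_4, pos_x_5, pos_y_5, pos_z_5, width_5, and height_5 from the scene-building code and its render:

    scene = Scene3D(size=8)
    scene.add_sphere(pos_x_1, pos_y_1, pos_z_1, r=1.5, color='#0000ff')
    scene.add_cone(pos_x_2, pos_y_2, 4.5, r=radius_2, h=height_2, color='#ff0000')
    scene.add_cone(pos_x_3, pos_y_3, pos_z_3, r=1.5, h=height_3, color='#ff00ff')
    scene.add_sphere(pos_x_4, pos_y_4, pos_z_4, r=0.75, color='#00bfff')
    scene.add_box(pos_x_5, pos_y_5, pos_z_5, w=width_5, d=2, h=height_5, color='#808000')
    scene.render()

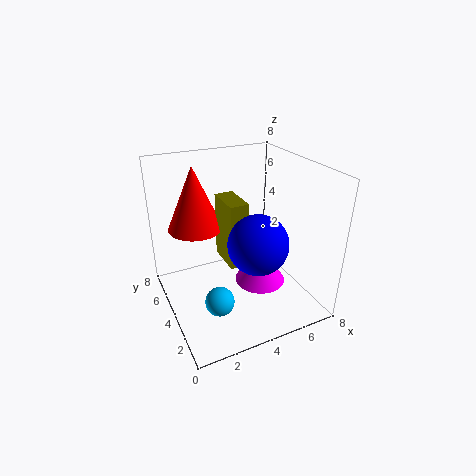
pos_x_1 = 4
pos_y_1 = 1.75
pos_z_1 = 4.75
pos_x_2 = 2
pos_y_2 = 5.25
radius_2 = 1.5
height_2 = 3.5
pos_x_3 = 5.5
pos_y_3 = 4
pos_z_3 = 0.75
height_3 = 2
pos_x_4 = 2
pos_y_4 = 2
pos_z_4 = 1.75
pos_x_5 = 3
pos_y_5 = 2.75
pos_z_5 = 3
width_5 = 1
height_5 = 3.5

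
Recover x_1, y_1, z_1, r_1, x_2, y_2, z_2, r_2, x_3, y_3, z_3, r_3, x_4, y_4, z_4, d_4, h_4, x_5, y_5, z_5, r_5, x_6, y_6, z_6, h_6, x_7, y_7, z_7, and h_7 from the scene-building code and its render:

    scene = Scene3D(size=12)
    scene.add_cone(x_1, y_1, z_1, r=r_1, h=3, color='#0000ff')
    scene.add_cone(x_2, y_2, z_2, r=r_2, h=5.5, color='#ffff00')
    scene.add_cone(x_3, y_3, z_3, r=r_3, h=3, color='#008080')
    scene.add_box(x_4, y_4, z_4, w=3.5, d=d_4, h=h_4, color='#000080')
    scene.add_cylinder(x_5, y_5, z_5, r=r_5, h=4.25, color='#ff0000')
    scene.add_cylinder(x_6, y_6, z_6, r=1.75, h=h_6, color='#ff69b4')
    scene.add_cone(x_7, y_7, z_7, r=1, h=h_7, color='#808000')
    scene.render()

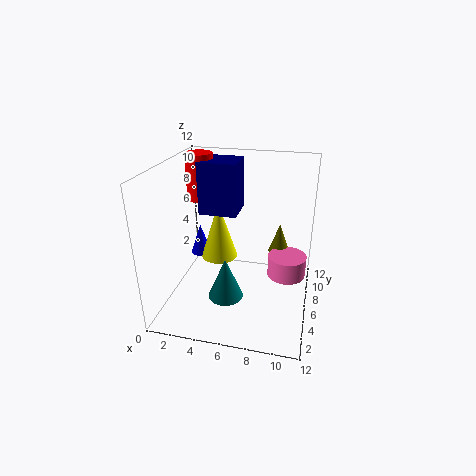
x_1 = 1.25
y_1 = 9.75
z_1 = 2
r_1 = 1
x_2 = 3.25
y_2 = 9.5
z_2 = 2
r_2 = 1.75
x_3 = 6.25
y_3 = 1.25
z_3 = 3.75
r_3 = 1.25
x_4 = 1.75
y_4 = 8.25
z_4 = 6.75
d_4 = 3.25
h_4 = 4.75
x_5 = 1.5
y_5 = 9.75
z_5 = 7.75
r_5 = 1.25
x_6 = 10
y_6 = 8.75
z_6 = 1.25
h_6 = 2
x_7 = 9
y_7 = 10.5
z_7 = 2.75
h_7 = 2.75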